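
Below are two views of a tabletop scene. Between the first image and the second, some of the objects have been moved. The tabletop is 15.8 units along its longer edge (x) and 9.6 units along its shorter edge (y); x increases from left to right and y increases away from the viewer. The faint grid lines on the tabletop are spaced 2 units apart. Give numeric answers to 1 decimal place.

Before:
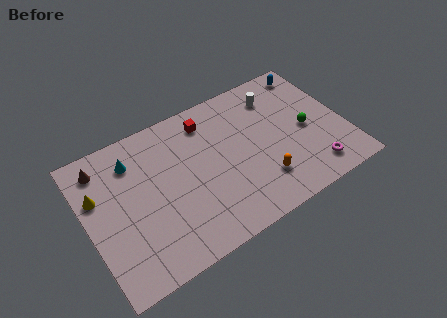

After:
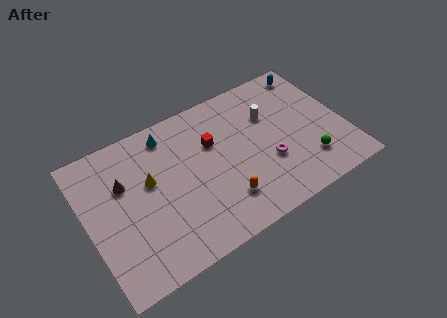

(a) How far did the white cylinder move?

1.3

The white cylinder was near (12.1, 7.6) before and (11.5, 6.5) after, so it travelled √(0.6² + 1.1²) ≈ 1.3 units.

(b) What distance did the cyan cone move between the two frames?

2.4

The cyan cone was near (3.1, 7.5) before and (5.4, 8.2) after, so it travelled √(2.3² + 0.7²) ≈ 2.4 units.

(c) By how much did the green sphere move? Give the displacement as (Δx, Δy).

(-0.3, -2.2)

The green sphere was at about (13.5, 4.5) and moved to about (13.2, 2.3).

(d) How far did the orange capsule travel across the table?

2.4

From (10.3, 2.4) to (7.9, 2.3), the orange capsule covered √(2.4² + 0.1²) ≈ 2.4 units.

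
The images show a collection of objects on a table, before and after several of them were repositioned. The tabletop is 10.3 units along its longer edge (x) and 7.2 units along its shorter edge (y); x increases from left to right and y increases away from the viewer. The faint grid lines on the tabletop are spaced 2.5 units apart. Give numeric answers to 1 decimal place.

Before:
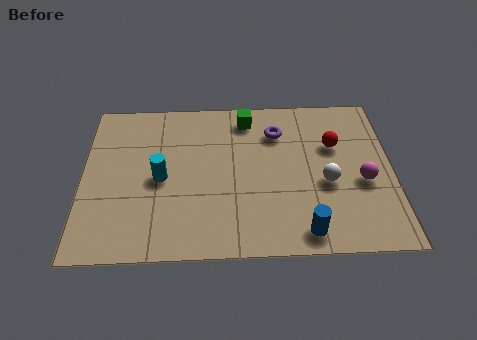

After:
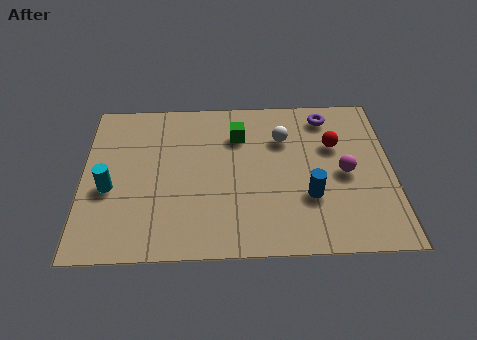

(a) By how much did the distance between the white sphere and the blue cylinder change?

+0.6

They were about 2.2 units apart before and 2.8 after — 0.6 units further apart.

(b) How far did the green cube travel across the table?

0.9

The green cube moved from about (5.5, 6.1) to (5.2, 5.3), a distance of √(0.3² + 0.8²) ≈ 0.9.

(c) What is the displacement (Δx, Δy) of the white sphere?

(-1.4, 2.1)

From the two frames, the white sphere sits at roughly (8.1, 3.0) before and (6.7, 5.1) after.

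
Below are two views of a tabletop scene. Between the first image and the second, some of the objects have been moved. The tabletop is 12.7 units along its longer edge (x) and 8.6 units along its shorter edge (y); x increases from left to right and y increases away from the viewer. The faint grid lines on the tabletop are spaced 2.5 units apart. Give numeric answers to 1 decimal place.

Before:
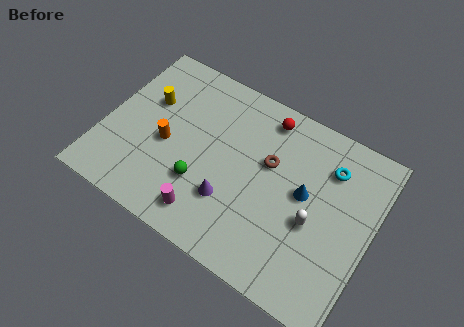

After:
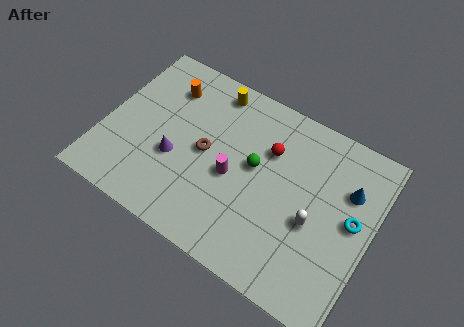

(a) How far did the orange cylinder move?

2.8

The orange cylinder was near (3.0, 3.8) before and (2.5, 6.6) after, so it travelled √(0.5² + 2.8²) ≈ 2.8 units.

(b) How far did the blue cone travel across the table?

2.2

From (9.5, 4.7) to (11.4, 5.9), the blue cone covered √(1.9² + 1.2²) ≈ 2.2 units.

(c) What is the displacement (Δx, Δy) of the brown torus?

(-2.9, -1.0)

From the two frames, the brown torus sits at roughly (7.7, 5.3) before and (4.8, 4.3) after.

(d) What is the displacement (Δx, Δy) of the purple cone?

(-2.8, 0.7)

From the two frames, the purple cone sits at roughly (6.3, 2.6) before and (3.5, 3.3) after.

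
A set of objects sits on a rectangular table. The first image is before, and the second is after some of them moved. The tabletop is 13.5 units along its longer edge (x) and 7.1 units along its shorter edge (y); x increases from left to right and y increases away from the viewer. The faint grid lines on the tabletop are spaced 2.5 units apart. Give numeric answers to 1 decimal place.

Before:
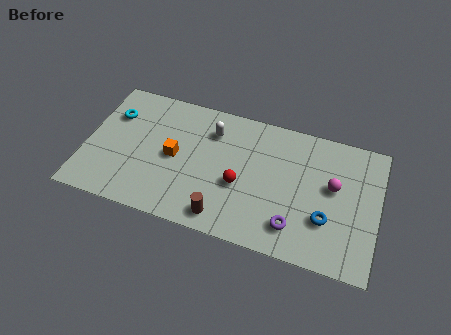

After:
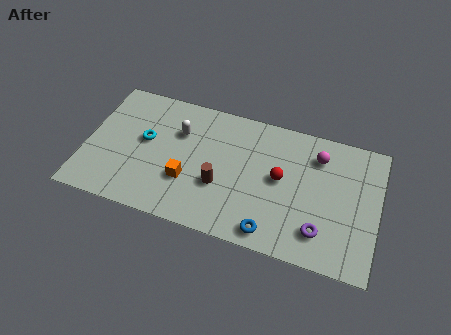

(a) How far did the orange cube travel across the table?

1.3

From (4.1, 3.5) to (4.8, 2.4), the orange cube covered √(0.7² + 1.1²) ≈ 1.3 units.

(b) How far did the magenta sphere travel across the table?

1.6

From (11.4, 4.1) to (10.6, 5.5), the magenta sphere covered √(0.8² + 1.4²) ≈ 1.6 units.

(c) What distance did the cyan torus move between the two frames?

1.9

From (1.1, 5.0) to (2.7, 4.0), the cyan torus covered √(1.6² + 1.0²) ≈ 1.9 units.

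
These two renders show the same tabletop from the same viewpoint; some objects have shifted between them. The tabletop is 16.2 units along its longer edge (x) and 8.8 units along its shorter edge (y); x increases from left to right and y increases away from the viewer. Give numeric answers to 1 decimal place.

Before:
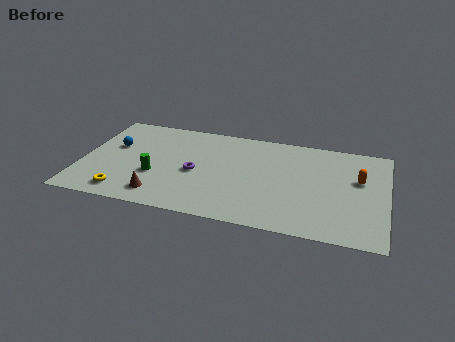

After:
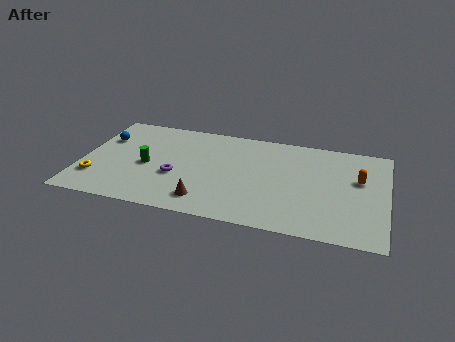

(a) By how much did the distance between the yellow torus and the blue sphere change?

-0.5

They were about 4.2 units apart before and 3.7 after — 0.5 units closer together.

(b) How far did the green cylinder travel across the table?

0.9

From (4.0, 3.2) to (3.5, 4.0), the green cylinder covered √(0.5² + 0.8²) ≈ 0.9 units.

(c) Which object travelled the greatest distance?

the brown cone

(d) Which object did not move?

the orange capsule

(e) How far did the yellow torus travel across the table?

1.9

The yellow torus was near (2.5, 1.3) before and (0.9, 2.3) after, so it travelled √(1.6² + 1.0²) ≈ 1.9 units.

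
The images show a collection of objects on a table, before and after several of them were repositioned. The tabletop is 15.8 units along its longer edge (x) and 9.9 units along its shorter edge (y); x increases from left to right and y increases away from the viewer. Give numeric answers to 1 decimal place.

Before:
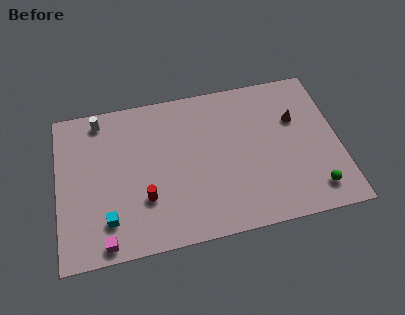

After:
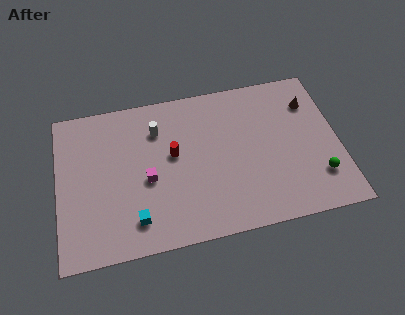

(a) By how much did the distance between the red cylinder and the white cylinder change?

-4.1

Before: roughly 6.1 units apart; after: 2.0. That's 4.1 units closer together.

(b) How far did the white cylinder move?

3.5

The white cylinder moved from about (2.5, 8.7) to (5.7, 7.4), a distance of √(3.2² + 1.3²) ≈ 3.5.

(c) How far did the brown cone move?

1.3

The brown cone was near (13.5, 6.5) before and (14.4, 7.4) after, so it travelled √(0.9² + 0.9²) ≈ 1.3 units.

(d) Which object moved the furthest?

the magenta cube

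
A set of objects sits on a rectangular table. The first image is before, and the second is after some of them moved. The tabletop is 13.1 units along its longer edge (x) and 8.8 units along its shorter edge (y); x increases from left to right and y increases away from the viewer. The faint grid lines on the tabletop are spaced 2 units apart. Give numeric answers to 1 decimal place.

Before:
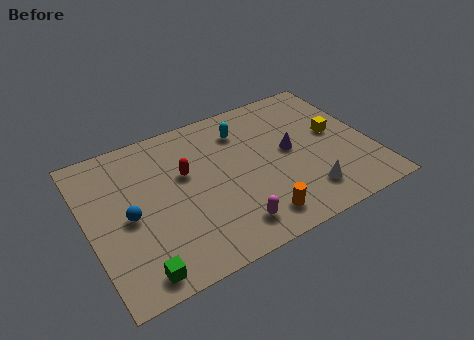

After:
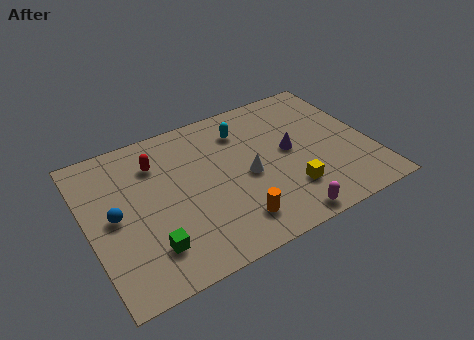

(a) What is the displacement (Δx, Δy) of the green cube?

(0.7, 1.0)

The green cube was at about (1.8, 1.0) and moved to about (2.5, 2.0).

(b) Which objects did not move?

the cyan capsule and the purple cone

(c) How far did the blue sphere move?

0.7

The blue sphere was near (1.8, 4.1) before and (1.2, 4.4) after, so it travelled √(0.6² + 0.3²) ≈ 0.7 units.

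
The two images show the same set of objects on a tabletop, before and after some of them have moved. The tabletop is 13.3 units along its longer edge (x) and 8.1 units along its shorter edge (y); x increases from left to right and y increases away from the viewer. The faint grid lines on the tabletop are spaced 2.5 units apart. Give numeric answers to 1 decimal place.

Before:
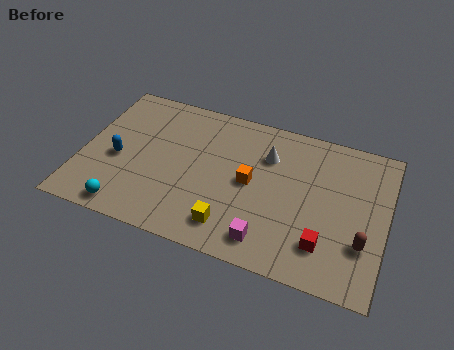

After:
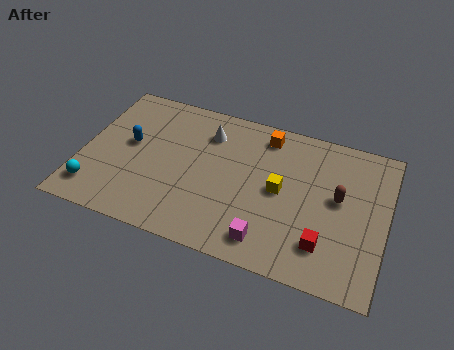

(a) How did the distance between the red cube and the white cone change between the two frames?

+2.2

Before: roughly 4.8 units apart; after: 7.0. That's 2.2 units further apart.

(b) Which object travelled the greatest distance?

the yellow cube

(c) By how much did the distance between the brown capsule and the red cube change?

+0.9

Before: roughly 1.7 units apart; after: 2.6. That's 0.9 units further apart.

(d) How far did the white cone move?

2.7

The white cone was near (8.0, 5.8) before and (5.3, 6.2) after, so it travelled √(2.7² + 0.4²) ≈ 2.7 units.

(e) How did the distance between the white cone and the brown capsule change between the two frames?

+0.6

The distance was about 5.5 in the first image and 6.1 in the second, so they moved 0.6 units further apart.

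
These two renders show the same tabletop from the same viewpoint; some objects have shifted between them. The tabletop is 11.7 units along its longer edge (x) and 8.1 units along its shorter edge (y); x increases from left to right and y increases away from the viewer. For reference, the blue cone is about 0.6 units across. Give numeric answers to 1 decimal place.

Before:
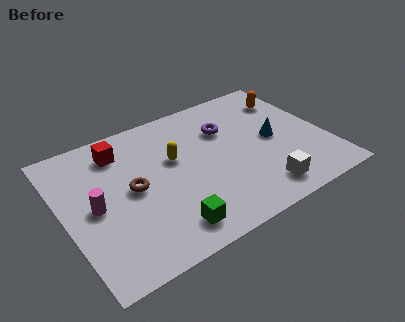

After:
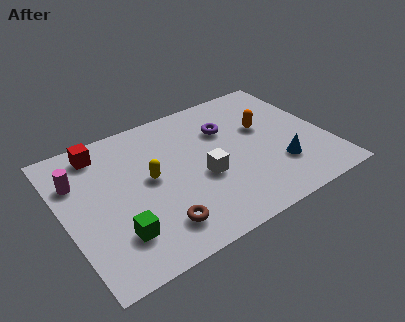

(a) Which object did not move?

the purple torus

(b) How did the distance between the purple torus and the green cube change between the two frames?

+1.1

They were about 5.5 units apart before and 6.6 after — 1.1 units further apart.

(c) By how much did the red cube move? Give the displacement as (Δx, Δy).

(-0.8, 0.4)

From the two frames, the red cube sits at roughly (2.8, 6.5) before and (2.0, 6.9) after.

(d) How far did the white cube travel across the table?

3.0

The white cube was near (8.3, 1.3) before and (6.0, 3.3) after, so it travelled √(2.3² + 2.0²) ≈ 3.0 units.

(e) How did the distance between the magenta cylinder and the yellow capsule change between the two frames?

-0.5

They were about 3.8 units apart before and 3.3 after — 0.5 units closer together.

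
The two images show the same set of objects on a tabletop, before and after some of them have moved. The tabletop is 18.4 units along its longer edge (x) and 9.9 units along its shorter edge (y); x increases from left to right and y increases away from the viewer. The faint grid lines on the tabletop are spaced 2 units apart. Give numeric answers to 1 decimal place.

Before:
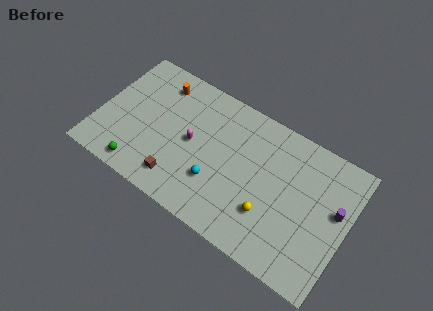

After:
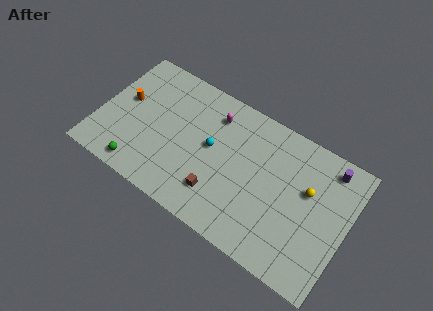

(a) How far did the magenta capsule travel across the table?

3.0

The magenta capsule moved from about (6.9, 5.0) to (8.1, 7.8), a distance of √(1.2² + 2.8²) ≈ 3.0.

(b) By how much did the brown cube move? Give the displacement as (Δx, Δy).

(2.9, 0.6)

The brown cube was at about (6.4, 1.8) and moved to about (9.3, 2.4).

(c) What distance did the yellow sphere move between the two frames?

3.9

The yellow sphere was near (13.0, 3.0) before and (15.4, 6.1) after, so it travelled √(2.4² + 3.1²) ≈ 3.9 units.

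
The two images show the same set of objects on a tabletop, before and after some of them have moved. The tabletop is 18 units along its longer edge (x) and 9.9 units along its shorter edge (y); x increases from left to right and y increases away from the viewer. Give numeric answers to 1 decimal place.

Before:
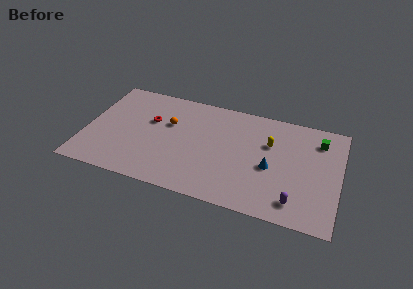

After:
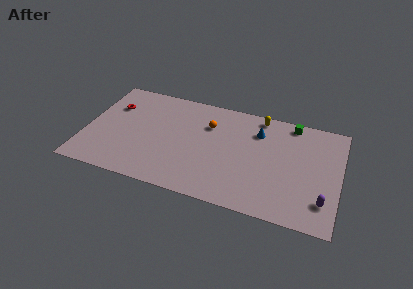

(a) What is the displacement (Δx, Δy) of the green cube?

(-2.0, 1.1)

From the two frames, the green cube sits at roughly (16.4, 7.8) before and (14.4, 8.9) after.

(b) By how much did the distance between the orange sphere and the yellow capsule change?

-3.2

Before: roughly 7.2 units apart; after: 4.0. That's 3.2 units closer together.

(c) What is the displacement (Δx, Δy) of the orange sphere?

(2.8, 0.7)

The orange sphere started near (5.8, 6.3) and ended near (8.6, 7.0).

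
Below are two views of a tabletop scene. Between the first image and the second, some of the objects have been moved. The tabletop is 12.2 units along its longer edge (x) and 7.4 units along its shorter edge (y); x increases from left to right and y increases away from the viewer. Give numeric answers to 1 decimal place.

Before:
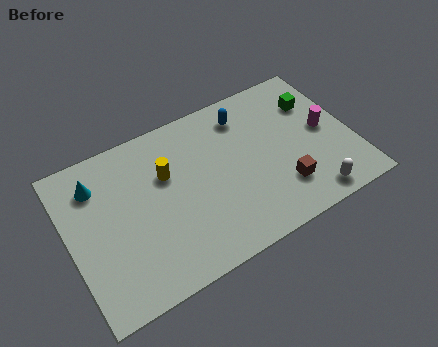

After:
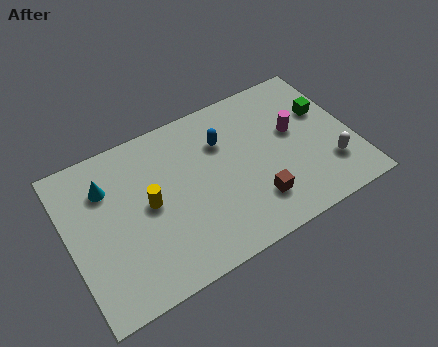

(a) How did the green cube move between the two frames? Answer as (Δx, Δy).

(0.3, -0.6)

From the two frames, the green cube sits at roughly (10.9, 5.3) before and (11.2, 4.7) after.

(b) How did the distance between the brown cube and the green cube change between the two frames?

+0.6

Before: roughly 3.9 units apart; after: 4.5. That's 0.6 units further apart.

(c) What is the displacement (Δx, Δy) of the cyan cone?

(0.4, -0.3)

From the two frames, the cyan cone sits at roughly (1.4, 5.7) before and (1.8, 5.4) after.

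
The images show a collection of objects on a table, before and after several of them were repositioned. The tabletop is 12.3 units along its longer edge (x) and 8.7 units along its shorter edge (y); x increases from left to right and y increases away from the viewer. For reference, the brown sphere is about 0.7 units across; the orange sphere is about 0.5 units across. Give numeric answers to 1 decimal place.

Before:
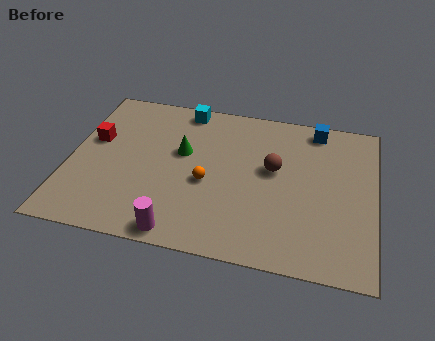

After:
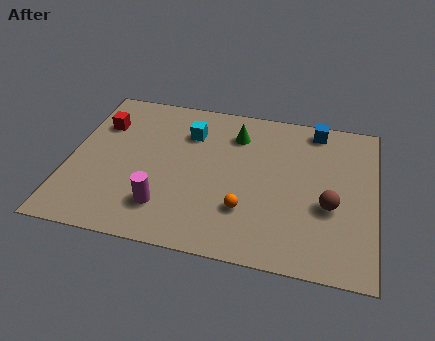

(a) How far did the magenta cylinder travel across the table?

1.4

The magenta cylinder moved from about (4.7, 0.8) to (4.0, 2.0), a distance of √(0.7² + 1.2²) ≈ 1.4.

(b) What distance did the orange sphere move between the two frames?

2.0

From (5.6, 3.7) to (7.2, 2.5), the orange sphere covered √(1.6² + 1.2²) ≈ 2.0 units.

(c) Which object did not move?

the blue cube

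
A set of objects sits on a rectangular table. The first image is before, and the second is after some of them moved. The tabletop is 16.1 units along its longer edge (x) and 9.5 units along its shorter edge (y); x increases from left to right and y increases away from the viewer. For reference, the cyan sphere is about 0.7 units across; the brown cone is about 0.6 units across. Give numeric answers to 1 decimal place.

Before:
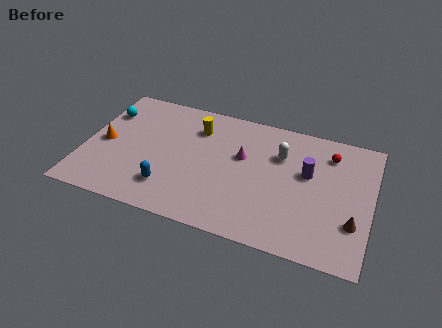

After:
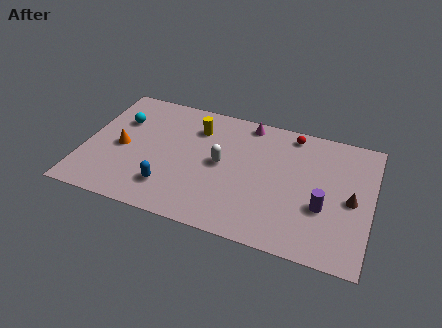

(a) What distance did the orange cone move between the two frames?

1.0

The orange cone moved from about (1.1, 4.5) to (2.1, 4.4), a distance of √(1.0² + 0.1²) ≈ 1.0.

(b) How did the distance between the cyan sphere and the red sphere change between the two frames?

-2.9

The distance was about 12.7 in the first image and 9.8 in the second, so they moved 2.9 units closer together.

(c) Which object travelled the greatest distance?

the white capsule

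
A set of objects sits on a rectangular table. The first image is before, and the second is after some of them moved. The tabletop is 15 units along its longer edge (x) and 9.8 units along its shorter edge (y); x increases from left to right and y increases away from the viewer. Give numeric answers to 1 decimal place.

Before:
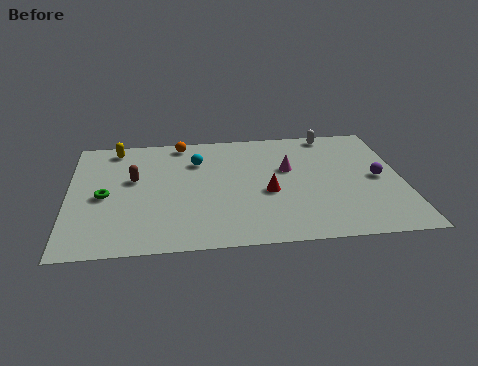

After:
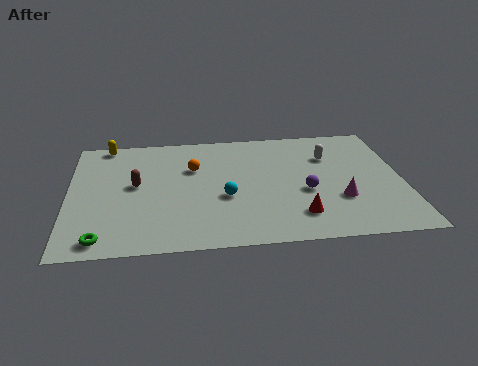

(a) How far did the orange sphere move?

2.4

The orange sphere was near (5.1, 8.8) before and (5.6, 6.5) after, so it travelled √(0.5² + 2.3²) ≈ 2.4 units.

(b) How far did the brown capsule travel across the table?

0.5

The brown capsule was near (2.9, 5.8) before and (3.0, 5.3) after, so it travelled √(0.1² + 0.5²) ≈ 0.5 units.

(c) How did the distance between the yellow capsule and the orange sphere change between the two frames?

+1.6

Before: roughly 3.0 units apart; after: 4.6. That's 1.6 units further apart.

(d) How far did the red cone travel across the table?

2.4

The red cone moved from about (8.9, 4.1) to (10.2, 2.1), a distance of √(1.3² + 2.0²) ≈ 2.4.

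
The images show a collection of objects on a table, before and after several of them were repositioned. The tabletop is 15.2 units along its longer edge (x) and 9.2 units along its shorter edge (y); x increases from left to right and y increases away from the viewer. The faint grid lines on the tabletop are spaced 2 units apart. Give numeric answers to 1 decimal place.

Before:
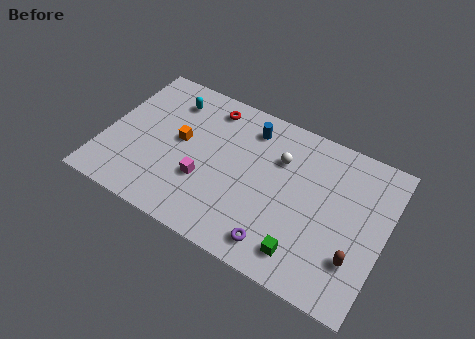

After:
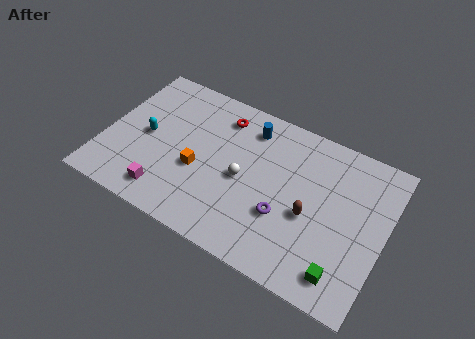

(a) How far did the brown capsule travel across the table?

2.9

The brown capsule moved from about (13.9, 2.6) to (11.3, 3.9), a distance of √(2.6² + 1.3²) ≈ 2.9.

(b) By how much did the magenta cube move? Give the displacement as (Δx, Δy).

(-1.8, -1.7)

The magenta cube was at about (5.6, 3.2) and moved to about (3.8, 1.5).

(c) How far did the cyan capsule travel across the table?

2.9

From (3.1, 7.3) to (2.2, 4.5), the cyan capsule covered √(0.9² + 2.8²) ≈ 2.9 units.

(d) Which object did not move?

the blue cylinder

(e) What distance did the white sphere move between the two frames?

2.7

The white sphere moved from about (9.3, 6.4) to (7.6, 4.3), a distance of √(1.7² + 2.1²) ≈ 2.7.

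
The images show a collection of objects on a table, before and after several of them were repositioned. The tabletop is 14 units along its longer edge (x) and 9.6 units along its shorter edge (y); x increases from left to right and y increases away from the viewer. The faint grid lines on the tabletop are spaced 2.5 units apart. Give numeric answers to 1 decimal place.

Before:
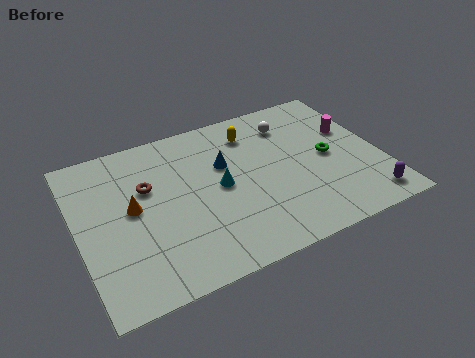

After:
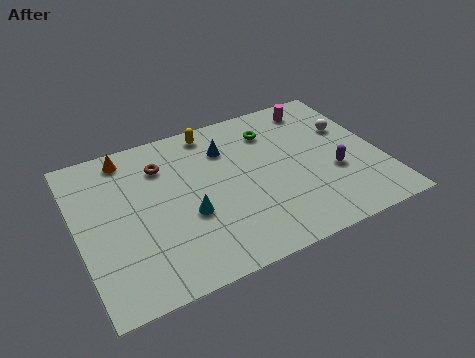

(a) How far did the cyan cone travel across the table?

1.9

The cyan cone was near (6.5, 4.8) before and (4.9, 3.7) after, so it travelled √(1.6² + 1.1²) ≈ 1.9 units.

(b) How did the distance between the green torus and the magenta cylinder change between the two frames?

+0.6

Before: roughly 1.8 units apart; after: 2.4. That's 0.6 units further apart.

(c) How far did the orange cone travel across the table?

3.3

The orange cone was near (2.5, 5.1) before and (2.6, 8.4) after, so it travelled √(0.1² + 3.3²) ≈ 3.3 units.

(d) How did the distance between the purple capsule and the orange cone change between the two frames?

-0.8

They were about 11.1 units apart before and 10.3 after — 0.8 units closer together.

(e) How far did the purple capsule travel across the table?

2.6

The purple capsule moved from about (12.9, 1.3) to (11.7, 3.6), a distance of √(1.2² + 2.3²) ≈ 2.6.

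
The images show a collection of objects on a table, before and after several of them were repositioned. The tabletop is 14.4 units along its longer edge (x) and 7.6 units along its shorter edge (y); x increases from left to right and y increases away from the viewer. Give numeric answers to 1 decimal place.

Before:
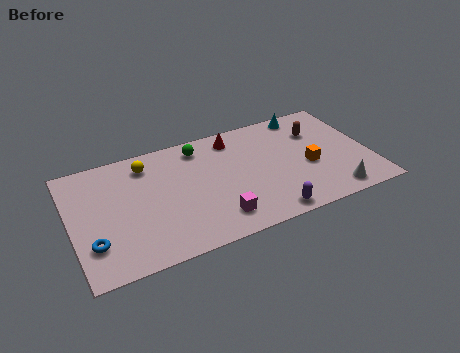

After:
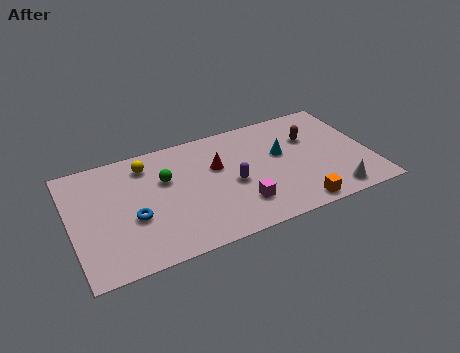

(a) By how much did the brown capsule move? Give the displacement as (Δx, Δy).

(-0.4, -0.3)

From the two frames, the brown capsule sits at roughly (12.1, 5.4) before and (11.7, 5.1) after.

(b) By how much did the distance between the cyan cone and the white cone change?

-1.7

The distance was about 5.8 in the first image and 4.1 in the second, so they moved 1.7 units closer together.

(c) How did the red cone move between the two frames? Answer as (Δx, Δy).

(-1.0, -1.6)

The red cone started near (8.1, 6.4) and ended near (7.1, 4.8).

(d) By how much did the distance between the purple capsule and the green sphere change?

-2.8

Before: roughly 6.2 units apart; after: 3.4. That's 2.8 units closer together.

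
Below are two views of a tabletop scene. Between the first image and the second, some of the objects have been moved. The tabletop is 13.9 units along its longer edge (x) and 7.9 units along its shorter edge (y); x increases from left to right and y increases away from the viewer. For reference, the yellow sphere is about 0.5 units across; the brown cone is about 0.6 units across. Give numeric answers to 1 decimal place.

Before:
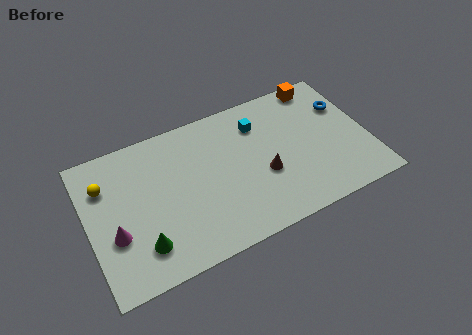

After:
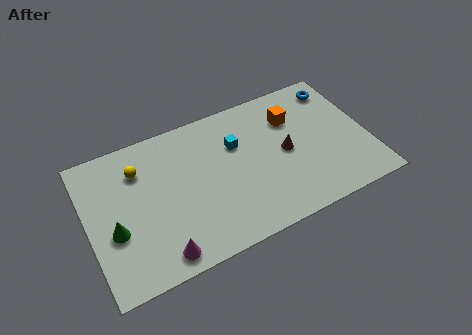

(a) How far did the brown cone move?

1.4

From (8.6, 3.1) to (9.8, 3.9), the brown cone covered √(1.2² + 0.8²) ≈ 1.4 units.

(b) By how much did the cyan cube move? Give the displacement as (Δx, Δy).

(-1.2, -0.7)

From the two frames, the cyan cube sits at roughly (8.7, 6.0) before and (7.5, 5.3) after.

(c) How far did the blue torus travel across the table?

1.2

The blue torus moved from about (13.0, 5.4) to (12.8, 6.6), a distance of √(0.2² + 1.2²) ≈ 1.2.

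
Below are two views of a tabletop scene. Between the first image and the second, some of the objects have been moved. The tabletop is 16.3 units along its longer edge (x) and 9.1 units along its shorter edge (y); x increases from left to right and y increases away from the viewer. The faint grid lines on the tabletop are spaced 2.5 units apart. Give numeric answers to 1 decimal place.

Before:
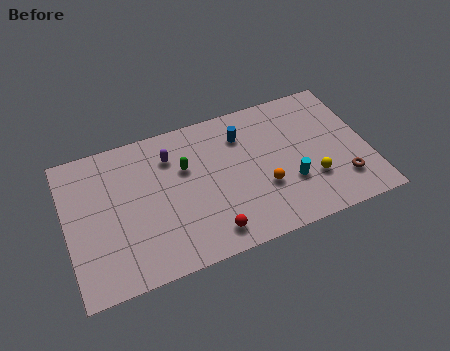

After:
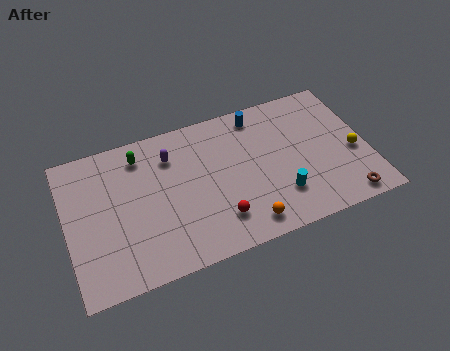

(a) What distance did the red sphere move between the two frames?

0.9

The red sphere was near (7.4, 1.4) before and (7.9, 2.1) after, so it travelled √(0.5² + 0.7²) ≈ 0.9 units.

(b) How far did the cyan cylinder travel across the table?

0.8

From (11.9, 3.0) to (11.3, 2.4), the cyan cylinder covered √(0.6² + 0.6²) ≈ 0.8 units.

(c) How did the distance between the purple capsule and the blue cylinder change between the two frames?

+1.1

They were about 3.9 units apart before and 5.0 after — 1.1 units further apart.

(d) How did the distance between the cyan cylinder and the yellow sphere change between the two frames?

+3.2

They were about 1.2 units apart before and 4.4 after — 3.2 units further apart.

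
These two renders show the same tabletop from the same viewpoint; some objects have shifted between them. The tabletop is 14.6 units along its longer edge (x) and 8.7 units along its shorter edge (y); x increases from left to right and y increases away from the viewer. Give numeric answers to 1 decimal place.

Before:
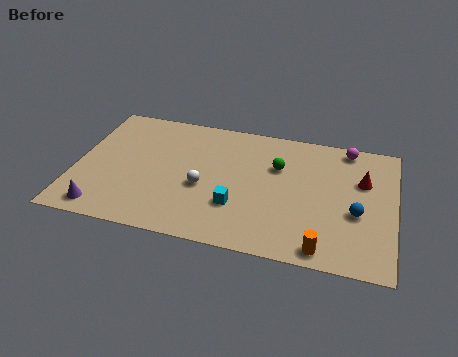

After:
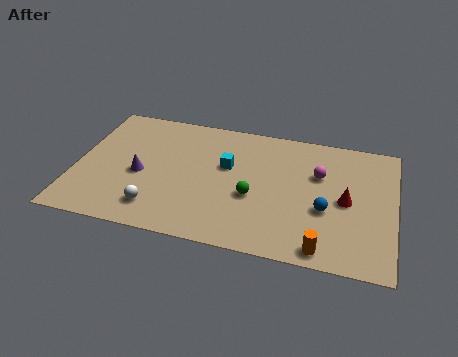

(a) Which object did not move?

the orange cylinder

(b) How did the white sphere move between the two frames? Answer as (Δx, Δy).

(-2.0, -1.9)

The white sphere was at about (5.9, 3.6) and moved to about (3.9, 1.7).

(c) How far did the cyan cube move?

2.7

The cyan cube moved from about (7.5, 2.7) to (6.9, 5.3), a distance of √(0.6² + 2.6²) ≈ 2.7.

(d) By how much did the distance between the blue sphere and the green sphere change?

-1.1

The distance was about 4.4 in the first image and 3.3 in the second, so they moved 1.1 units closer together.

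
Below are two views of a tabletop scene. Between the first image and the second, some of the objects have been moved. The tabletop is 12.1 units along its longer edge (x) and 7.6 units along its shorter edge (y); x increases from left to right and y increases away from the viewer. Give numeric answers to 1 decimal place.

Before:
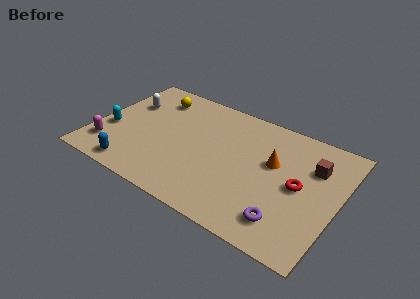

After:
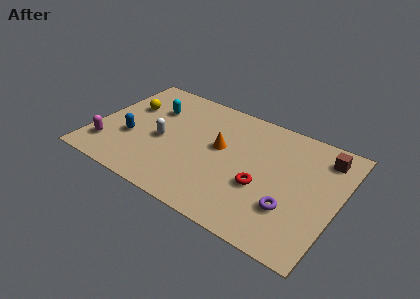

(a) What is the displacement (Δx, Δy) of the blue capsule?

(-0.5, 1.9)

The blue capsule started near (2.4, 0.9) and ended near (1.9, 2.8).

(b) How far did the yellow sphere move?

1.6

From (2.5, 6.1) to (1.4, 4.9), the yellow sphere covered √(1.1² + 1.2²) ≈ 1.6 units.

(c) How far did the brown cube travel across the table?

1.0

The brown cube moved from about (10.7, 5.3) to (11.1, 6.2), a distance of √(0.4² + 0.9²) ≈ 1.0.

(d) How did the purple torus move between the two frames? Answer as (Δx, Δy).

(0.1, 0.8)

The purple torus was at about (9.9, 1.5) and moved to about (10.0, 2.3).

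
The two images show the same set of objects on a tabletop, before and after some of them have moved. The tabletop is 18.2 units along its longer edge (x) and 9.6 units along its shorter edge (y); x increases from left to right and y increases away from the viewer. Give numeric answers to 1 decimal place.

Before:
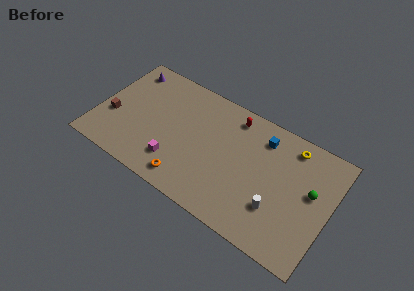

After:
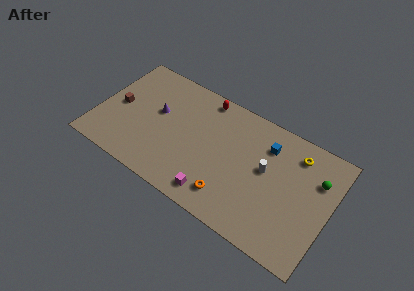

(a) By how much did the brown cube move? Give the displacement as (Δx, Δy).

(0.3, 1.1)

From the two frames, the brown cube sits at roughly (1.2, 3.6) before and (1.5, 4.7) after.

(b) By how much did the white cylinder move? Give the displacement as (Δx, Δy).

(-1.2, 2.5)

From the two frames, the white cylinder sits at roughly (14.4, 2.9) before and (13.2, 5.4) after.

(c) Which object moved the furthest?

the purple cone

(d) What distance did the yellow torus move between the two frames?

0.6

The yellow torus moved from about (14.8, 8.2) to (15.2, 7.8), a distance of √(0.4² + 0.4²) ≈ 0.6.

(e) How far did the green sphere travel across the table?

1.2

The green sphere moved from about (16.7, 5.5) to (17.0, 6.7), a distance of √(0.3² + 1.2²) ≈ 1.2.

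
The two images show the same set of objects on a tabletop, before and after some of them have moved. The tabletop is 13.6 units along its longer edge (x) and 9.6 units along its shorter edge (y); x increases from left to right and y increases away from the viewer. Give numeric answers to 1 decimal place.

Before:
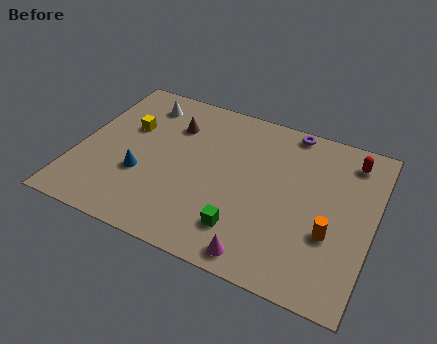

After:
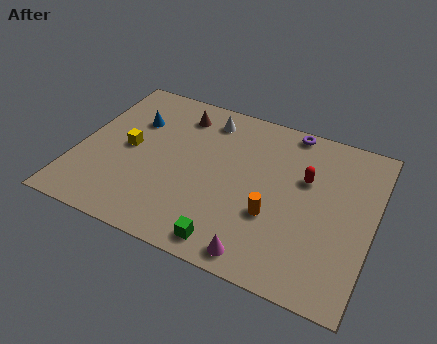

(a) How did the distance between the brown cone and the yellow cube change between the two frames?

+1.4

Before: roughly 2.2 units apart; after: 3.6. That's 1.4 units further apart.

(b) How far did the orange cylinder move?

2.6

From (11.8, 3.4) to (9.2, 3.4), the orange cylinder covered √(2.6² + 0.0²) ≈ 2.6 units.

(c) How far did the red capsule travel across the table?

2.7

From (12.3, 8.0) to (10.4, 6.1), the red capsule covered √(1.9² + 1.9²) ≈ 2.7 units.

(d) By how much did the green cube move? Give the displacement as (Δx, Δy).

(-0.5, -1.0)

From the two frames, the green cube sits at roughly (8.0, 2.1) before and (7.5, 1.1) after.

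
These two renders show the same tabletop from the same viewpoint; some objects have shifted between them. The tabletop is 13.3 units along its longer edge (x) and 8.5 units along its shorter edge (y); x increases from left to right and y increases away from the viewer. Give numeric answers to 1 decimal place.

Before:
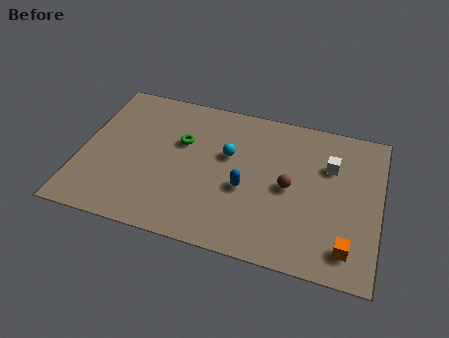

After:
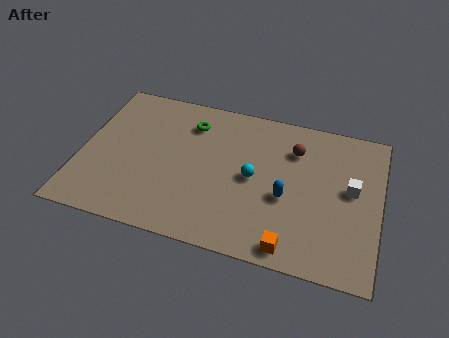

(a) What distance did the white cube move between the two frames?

1.5

The white cube moved from about (11.0, 5.8) to (12.0, 4.7), a distance of √(1.0² + 1.1²) ≈ 1.5.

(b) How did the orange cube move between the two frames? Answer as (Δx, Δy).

(-2.4, -0.6)

From the two frames, the orange cube sits at roughly (12.0, 1.5) before and (9.6, 0.9) after.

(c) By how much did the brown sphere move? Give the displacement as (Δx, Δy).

(0.1, 2.2)

The brown sphere started near (9.3, 4.1) and ended near (9.4, 6.3).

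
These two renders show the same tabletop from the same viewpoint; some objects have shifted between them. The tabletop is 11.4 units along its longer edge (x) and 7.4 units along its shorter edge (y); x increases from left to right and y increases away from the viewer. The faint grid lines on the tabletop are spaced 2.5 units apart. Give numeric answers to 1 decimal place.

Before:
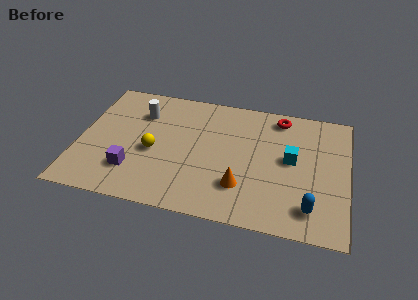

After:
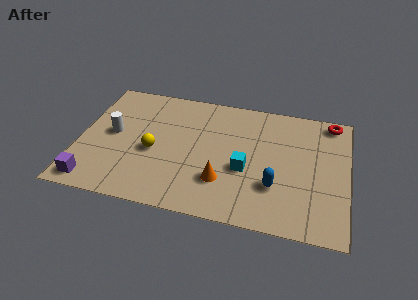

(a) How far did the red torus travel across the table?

2.2

The red torus moved from about (8.4, 6.4) to (10.6, 6.6), a distance of √(2.2² + 0.2²) ≈ 2.2.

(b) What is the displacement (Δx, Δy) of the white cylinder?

(-1.1, -1.5)

From the two frames, the white cylinder sits at roughly (2.5, 5.4) before and (1.4, 3.9) after.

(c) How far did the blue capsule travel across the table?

1.7

The blue capsule moved from about (9.9, 1.4) to (8.4, 2.3), a distance of √(1.5² + 0.9²) ≈ 1.7.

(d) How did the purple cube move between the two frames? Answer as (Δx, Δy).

(-1.6, -1.0)

The purple cube started near (2.4, 1.9) and ended near (0.8, 0.9).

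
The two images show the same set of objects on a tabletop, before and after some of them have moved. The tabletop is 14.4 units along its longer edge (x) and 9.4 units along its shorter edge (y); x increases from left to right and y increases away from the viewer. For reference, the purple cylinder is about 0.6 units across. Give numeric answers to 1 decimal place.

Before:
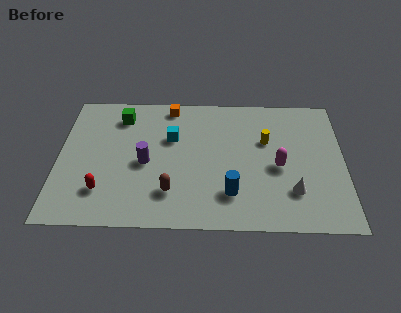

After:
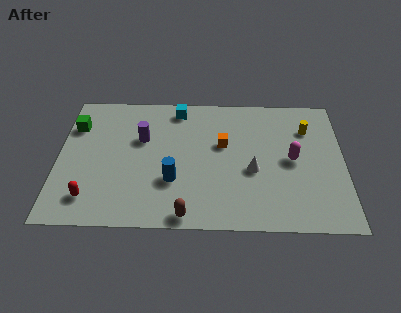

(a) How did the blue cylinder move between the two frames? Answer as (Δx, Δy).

(-2.9, 0.8)

The blue cylinder was at about (8.7, 2.3) and moved to about (5.8, 3.1).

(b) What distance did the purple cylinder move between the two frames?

1.7

From (4.4, 4.3) to (4.2, 6.0), the purple cylinder covered √(0.2² + 1.7²) ≈ 1.7 units.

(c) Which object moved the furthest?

the orange cube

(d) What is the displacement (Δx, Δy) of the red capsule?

(-0.6, -0.5)

The red capsule was at about (2.3, 2.3) and moved to about (1.7, 1.8).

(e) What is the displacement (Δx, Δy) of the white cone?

(-2.0, 1.4)

From the two frames, the white cone sits at roughly (11.8, 2.5) before and (9.8, 3.9) after.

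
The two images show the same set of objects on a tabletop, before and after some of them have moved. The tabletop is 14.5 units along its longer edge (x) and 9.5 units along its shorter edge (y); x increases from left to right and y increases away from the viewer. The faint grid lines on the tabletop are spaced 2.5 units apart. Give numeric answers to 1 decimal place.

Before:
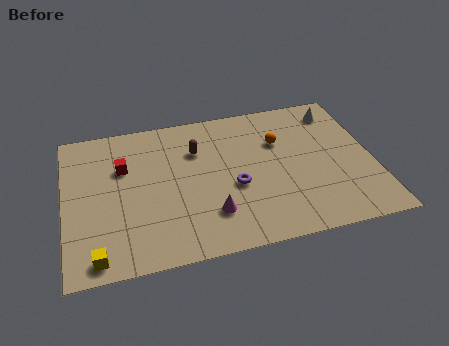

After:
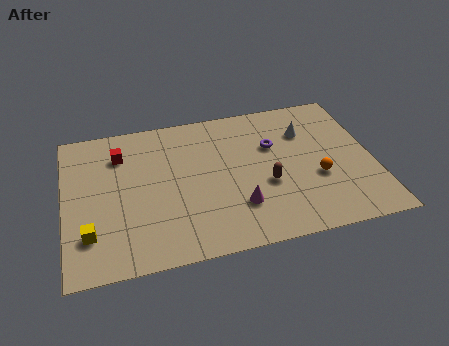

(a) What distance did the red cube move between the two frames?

0.9

The red cube moved from about (2.8, 6.3) to (2.7, 7.2), a distance of √(0.1² + 0.9²) ≈ 0.9.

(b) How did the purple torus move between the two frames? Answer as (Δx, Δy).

(2.0, 2.3)

The purple torus was at about (7.9, 3.9) and moved to about (9.9, 6.2).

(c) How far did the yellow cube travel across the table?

1.4

From (1.4, 1.0) to (1.1, 2.4), the yellow cube covered √(0.3² + 1.4²) ≈ 1.4 units.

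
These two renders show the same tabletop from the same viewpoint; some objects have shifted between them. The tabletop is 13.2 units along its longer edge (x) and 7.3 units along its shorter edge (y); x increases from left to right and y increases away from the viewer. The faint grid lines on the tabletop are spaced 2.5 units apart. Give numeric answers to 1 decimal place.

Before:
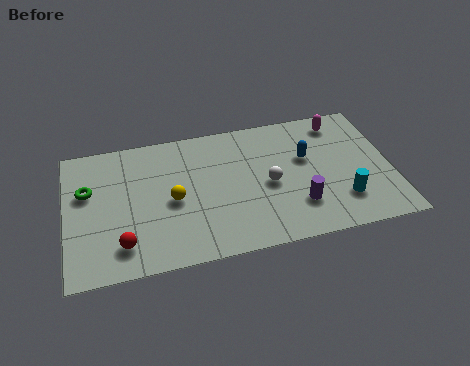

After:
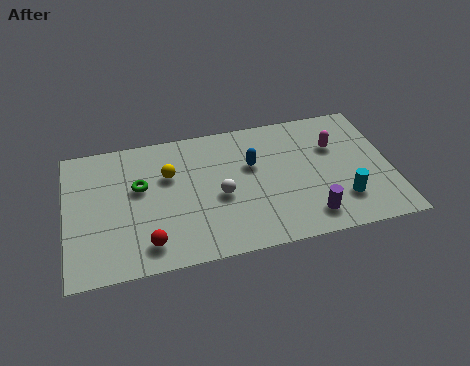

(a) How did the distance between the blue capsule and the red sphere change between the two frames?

-2.7

Before: roughly 8.2 units apart; after: 5.5. That's 2.7 units closer together.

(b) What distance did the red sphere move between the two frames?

1.0

The red sphere moved from about (2.2, 1.5) to (3.2, 1.3), a distance of √(1.0² + 0.2²) ≈ 1.0.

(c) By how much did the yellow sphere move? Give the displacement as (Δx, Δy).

(-0.1, 1.4)

From the two frames, the yellow sphere sits at roughly (4.3, 3.4) before and (4.2, 4.8) after.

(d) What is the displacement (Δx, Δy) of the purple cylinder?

(0.4, -0.7)

From the two frames, the purple cylinder sits at roughly (9.3, 2.0) before and (9.7, 1.3) after.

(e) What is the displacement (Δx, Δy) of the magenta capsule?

(-0.3, -1.3)

The magenta capsule was at about (11.3, 6.2) and moved to about (11.0, 4.9).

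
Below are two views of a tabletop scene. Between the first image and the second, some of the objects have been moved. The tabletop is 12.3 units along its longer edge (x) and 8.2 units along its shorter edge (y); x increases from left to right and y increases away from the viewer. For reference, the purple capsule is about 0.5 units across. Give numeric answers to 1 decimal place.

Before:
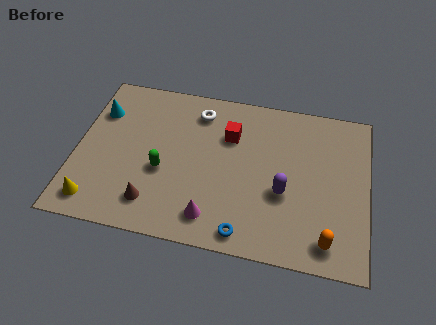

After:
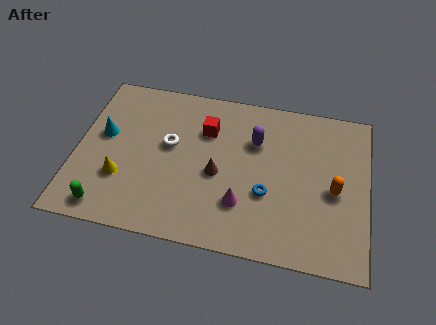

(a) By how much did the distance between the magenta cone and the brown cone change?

-0.8

Before: roughly 2.5 units apart; after: 1.7. That's 0.8 units closer together.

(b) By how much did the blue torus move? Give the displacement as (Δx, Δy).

(0.8, 2.1)

The blue torus was at about (7.3, 0.9) and moved to about (8.1, 3.0).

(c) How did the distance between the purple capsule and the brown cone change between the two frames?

-3.1

The distance was about 5.6 in the first image and 2.5 in the second, so they moved 3.1 units closer together.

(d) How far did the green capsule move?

3.2

The green capsule moved from about (3.7, 3.3) to (1.5, 1.0), a distance of √(2.2² + 2.3²) ≈ 3.2.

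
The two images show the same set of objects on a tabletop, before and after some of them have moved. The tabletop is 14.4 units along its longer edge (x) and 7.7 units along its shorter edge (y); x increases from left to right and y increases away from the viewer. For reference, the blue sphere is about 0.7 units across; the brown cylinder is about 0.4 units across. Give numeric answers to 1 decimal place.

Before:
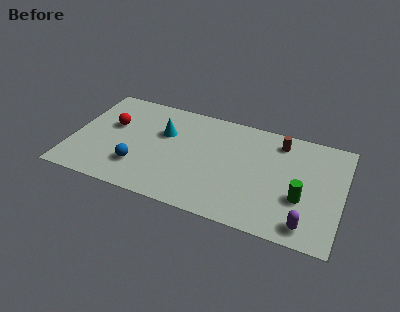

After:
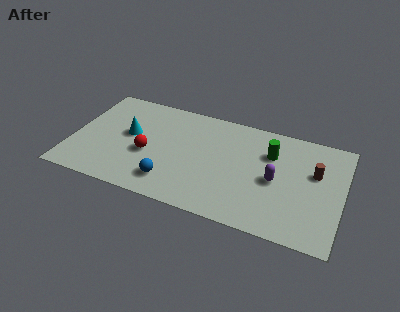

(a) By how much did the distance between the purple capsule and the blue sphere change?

-3.3

They were about 9.1 units apart before and 5.8 after — 3.3 units closer together.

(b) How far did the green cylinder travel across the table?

3.2

The green cylinder moved from about (12.3, 2.8) to (10.5, 5.4), a distance of √(1.8² + 2.6²) ≈ 3.2.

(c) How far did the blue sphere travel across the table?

1.9

From (3.7, 2.1) to (5.5, 1.6), the blue sphere covered √(1.8² + 0.5²) ≈ 1.9 units.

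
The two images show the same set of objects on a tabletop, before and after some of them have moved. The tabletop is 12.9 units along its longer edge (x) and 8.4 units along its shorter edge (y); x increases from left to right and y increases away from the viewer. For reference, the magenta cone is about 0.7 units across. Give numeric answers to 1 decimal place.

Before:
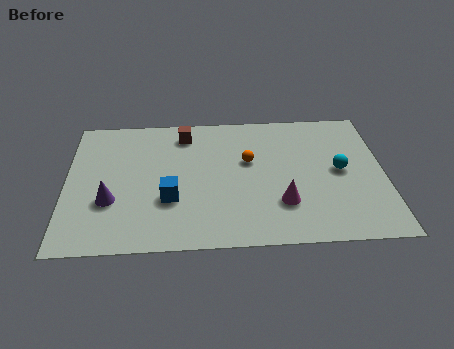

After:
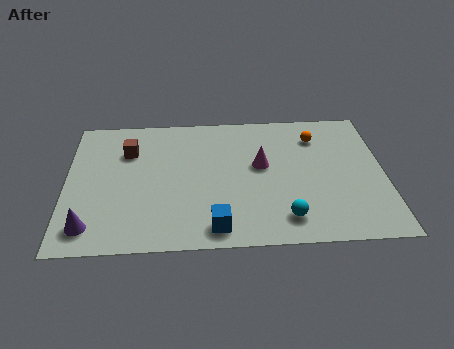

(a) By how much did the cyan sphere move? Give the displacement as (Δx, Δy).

(-2.3, -2.8)

The cyan sphere started near (11.1, 4.3) and ended near (8.8, 1.5).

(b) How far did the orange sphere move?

3.1

The orange sphere was near (7.4, 5.1) before and (10.2, 6.5) after, so it travelled √(2.8² + 1.4²) ≈ 3.1 units.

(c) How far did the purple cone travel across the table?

1.7

The purple cone moved from about (1.8, 2.9) to (1.0, 1.4), a distance of √(0.8² + 1.5²) ≈ 1.7.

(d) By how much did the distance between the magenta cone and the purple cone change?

+0.8

The distance was about 6.9 in the first image and 7.7 in the second, so they moved 0.8 units further apart.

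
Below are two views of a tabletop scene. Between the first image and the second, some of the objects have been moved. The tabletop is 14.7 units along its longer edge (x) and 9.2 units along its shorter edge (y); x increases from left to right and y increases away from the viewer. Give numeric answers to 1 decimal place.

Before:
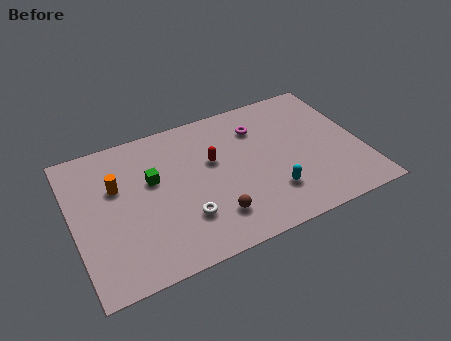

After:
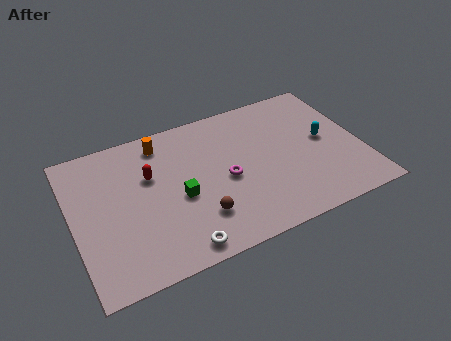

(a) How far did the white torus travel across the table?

1.7

From (5.4, 2.6) to (4.9, 1.0), the white torus covered √(0.5² + 1.6²) ≈ 1.7 units.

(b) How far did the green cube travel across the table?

2.0

The green cube was near (4.1, 5.6) before and (5.3, 4.0) after, so it travelled √(1.2² + 1.6²) ≈ 2.0 units.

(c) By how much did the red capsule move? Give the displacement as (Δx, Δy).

(-3.2, 0.3)

The red capsule started near (7.2, 5.6) and ended near (4.0, 5.9).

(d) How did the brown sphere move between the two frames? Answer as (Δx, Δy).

(-0.7, 0.3)

The brown sphere started near (6.8, 2.1) and ended near (6.1, 2.4).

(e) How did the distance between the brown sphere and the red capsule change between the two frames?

+0.6

They were about 3.5 units apart before and 4.1 after — 0.6 units further apart.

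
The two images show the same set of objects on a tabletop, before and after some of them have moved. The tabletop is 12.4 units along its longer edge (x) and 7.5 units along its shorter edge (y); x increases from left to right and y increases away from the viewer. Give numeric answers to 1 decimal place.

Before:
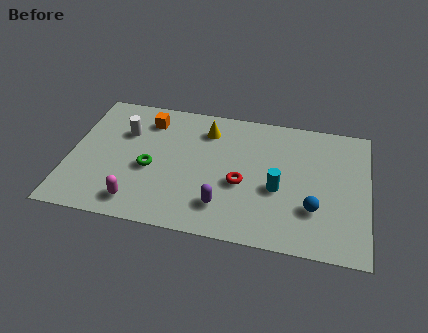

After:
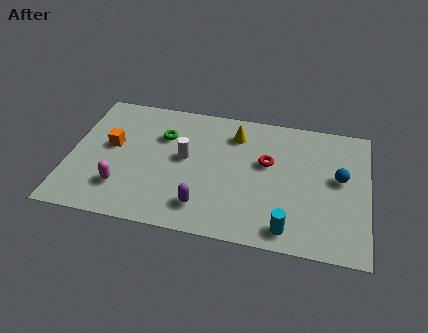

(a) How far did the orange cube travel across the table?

2.3

The orange cube was near (3.1, 6.0) before and (1.7, 4.2) after, so it travelled √(1.4² + 1.8²) ≈ 2.3 units.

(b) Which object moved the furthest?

the white cylinder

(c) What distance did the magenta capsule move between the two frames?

1.0

From (3.0, 1.2) to (2.3, 1.9), the magenta capsule covered √(0.7² + 0.7²) ≈ 1.0 units.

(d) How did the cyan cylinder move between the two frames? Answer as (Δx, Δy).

(0.5, -2.1)

The cyan cylinder started near (8.7, 3.1) and ended near (9.2, 1.0).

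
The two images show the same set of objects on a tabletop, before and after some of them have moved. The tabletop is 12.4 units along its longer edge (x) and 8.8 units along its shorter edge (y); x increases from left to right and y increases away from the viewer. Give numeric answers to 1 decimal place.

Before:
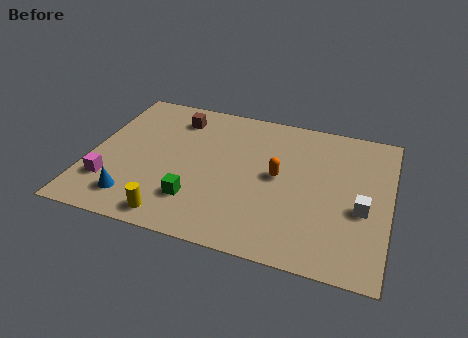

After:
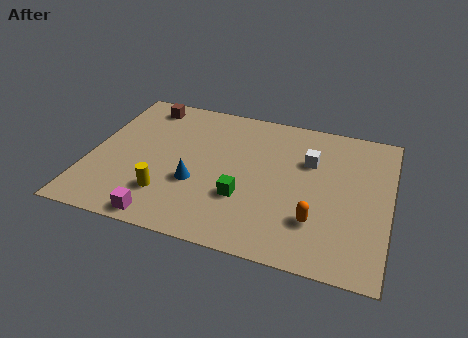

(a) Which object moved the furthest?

the white cube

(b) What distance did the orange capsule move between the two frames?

2.8

The orange capsule moved from about (7.8, 4.6) to (9.5, 2.4), a distance of √(1.7² + 2.2²) ≈ 2.8.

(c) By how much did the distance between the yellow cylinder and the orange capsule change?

+0.7

They were about 5.4 units apart before and 6.1 after — 0.7 units further apart.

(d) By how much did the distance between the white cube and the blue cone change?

-4.2

The distance was about 9.4 in the first image and 5.2 in the second, so they moved 4.2 units closer together.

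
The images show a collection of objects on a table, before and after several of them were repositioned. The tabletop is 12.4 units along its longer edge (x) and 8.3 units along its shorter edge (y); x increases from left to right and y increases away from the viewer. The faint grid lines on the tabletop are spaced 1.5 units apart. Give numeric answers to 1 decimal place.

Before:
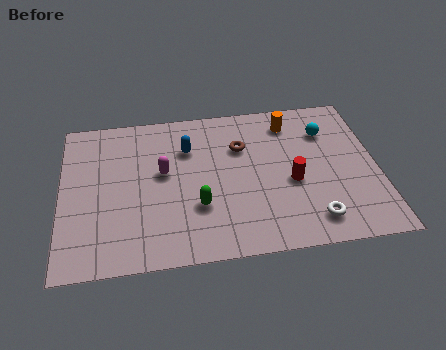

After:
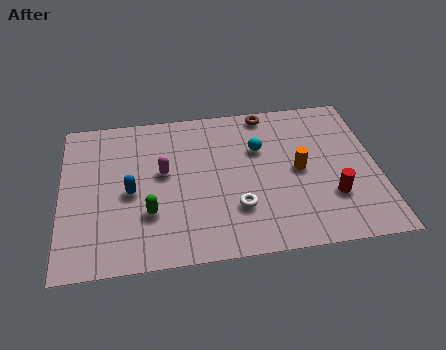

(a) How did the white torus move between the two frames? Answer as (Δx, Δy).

(-2.9, 1.0)

The white torus was at about (9.7, 1.4) and moved to about (6.8, 2.4).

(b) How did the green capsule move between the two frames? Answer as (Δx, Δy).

(-1.9, -0.1)

The green capsule started near (5.3, 2.7) and ended near (3.4, 2.6).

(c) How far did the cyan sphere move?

2.8

From (10.5, 6.1) to (7.8, 5.5), the cyan sphere covered √(2.7² + 0.6²) ≈ 2.8 units.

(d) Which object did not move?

the magenta capsule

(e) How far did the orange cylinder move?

2.7

The orange cylinder was near (9.1, 6.8) before and (9.3, 4.1) after, so it travelled √(0.2² + 2.7²) ≈ 2.7 units.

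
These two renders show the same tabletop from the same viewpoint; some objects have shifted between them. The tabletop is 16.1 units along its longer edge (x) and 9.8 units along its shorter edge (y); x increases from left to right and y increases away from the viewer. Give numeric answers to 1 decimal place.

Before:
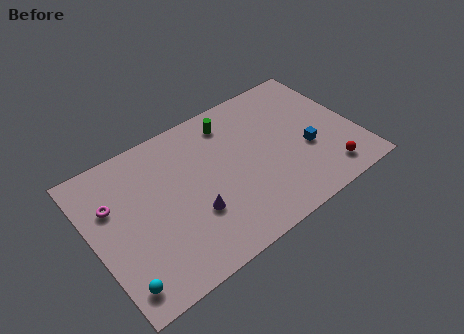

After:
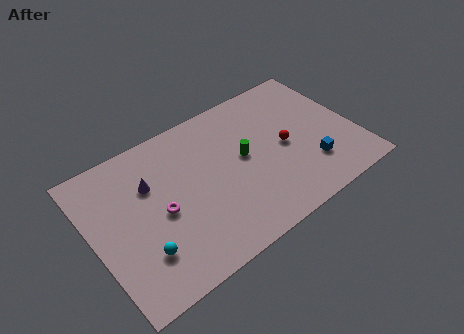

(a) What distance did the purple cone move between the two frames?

3.9

From (5.8, 3.3) to (3.7, 6.6), the purple cone covered √(2.1² + 3.3²) ≈ 3.9 units.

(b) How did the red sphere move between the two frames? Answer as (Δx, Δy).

(-2.0, 3.1)

The red sphere started near (13.8, 1.6) and ended near (11.8, 4.7).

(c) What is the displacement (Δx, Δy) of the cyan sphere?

(1.5, 1.1)

From the two frames, the cyan sphere sits at roughly (1.0, 1.5) before and (2.5, 2.6) after.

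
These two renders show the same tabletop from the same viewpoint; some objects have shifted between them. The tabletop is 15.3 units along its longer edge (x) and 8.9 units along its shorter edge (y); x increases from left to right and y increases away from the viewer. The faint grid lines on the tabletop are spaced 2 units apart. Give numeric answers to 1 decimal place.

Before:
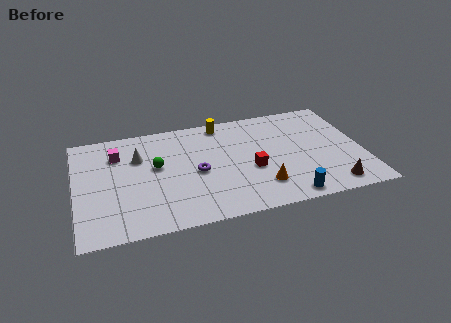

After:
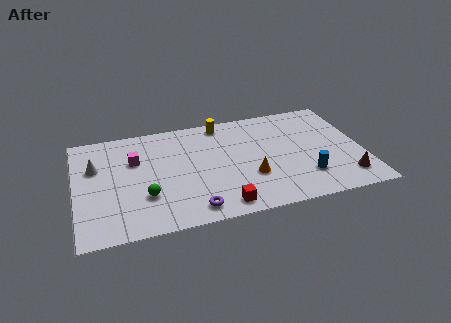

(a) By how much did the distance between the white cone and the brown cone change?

+2.6

They were about 11.1 units apart before and 13.7 after — 2.6 units further apart.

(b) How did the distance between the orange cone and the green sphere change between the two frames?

-0.6

The distance was about 6.2 in the first image and 5.6 in the second, so they moved 0.6 units closer together.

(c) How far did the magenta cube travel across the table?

1.1

From (2.3, 6.6) to (3.2, 5.9), the magenta cube covered √(0.9² + 0.7²) ≈ 1.1 units.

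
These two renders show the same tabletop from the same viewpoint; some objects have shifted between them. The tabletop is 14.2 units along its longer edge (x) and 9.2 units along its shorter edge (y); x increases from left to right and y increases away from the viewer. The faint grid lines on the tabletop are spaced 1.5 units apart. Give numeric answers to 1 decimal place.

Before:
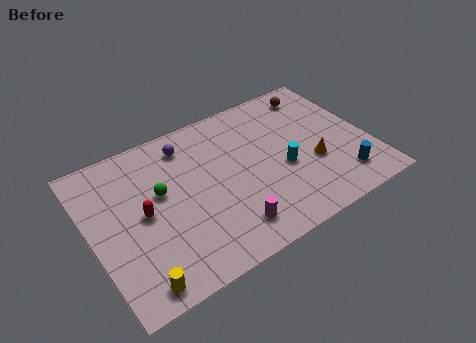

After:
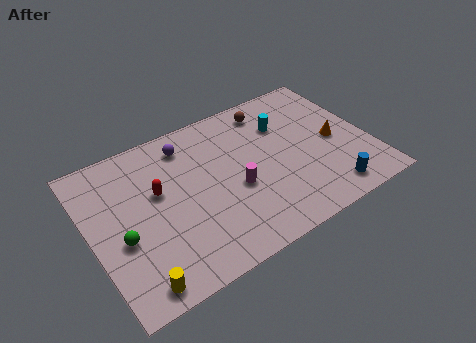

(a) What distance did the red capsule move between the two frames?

1.3

From (2.6, 4.6) to (3.5, 5.5), the red capsule covered √(0.9² + 0.9²) ≈ 1.3 units.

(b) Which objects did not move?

the purple sphere and the yellow cylinder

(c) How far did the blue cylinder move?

0.9

The blue cylinder moved from about (12.4, 1.8) to (11.6, 1.3), a distance of √(0.8² + 0.5²) ≈ 0.9.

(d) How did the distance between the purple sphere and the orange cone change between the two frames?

+0.7

Before: roughly 7.2 units apart; after: 7.9. That's 0.7 units further apart.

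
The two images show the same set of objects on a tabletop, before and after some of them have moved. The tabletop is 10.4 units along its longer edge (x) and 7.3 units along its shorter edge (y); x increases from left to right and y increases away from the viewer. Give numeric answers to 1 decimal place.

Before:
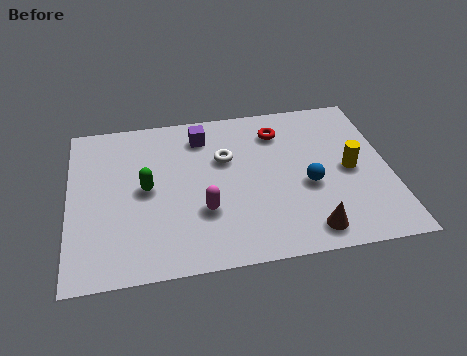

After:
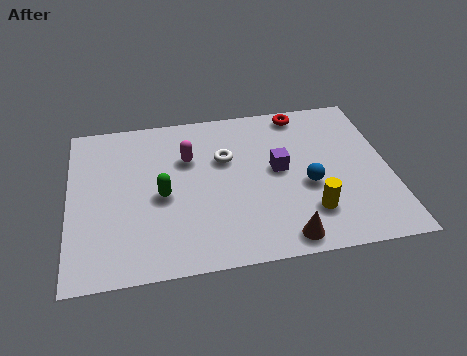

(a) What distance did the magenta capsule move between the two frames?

2.5

The magenta capsule was near (4.3, 2.4) before and (3.9, 4.9) after, so it travelled √(0.4² + 2.5²) ≈ 2.5 units.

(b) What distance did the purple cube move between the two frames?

3.1

The purple cube was near (4.4, 5.9) before and (6.8, 3.9) after, so it travelled √(2.4² + 2.0²) ≈ 3.1 units.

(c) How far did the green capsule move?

0.6

The green capsule moved from about (2.5, 3.7) to (3.0, 3.3), a distance of √(0.5² + 0.4²) ≈ 0.6.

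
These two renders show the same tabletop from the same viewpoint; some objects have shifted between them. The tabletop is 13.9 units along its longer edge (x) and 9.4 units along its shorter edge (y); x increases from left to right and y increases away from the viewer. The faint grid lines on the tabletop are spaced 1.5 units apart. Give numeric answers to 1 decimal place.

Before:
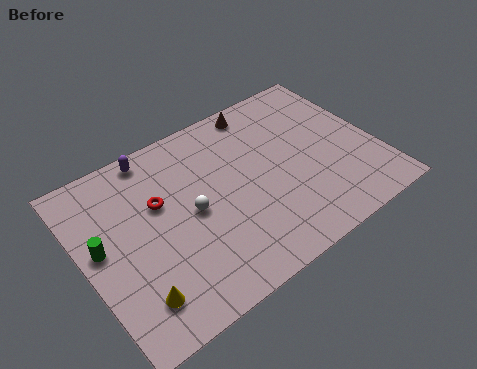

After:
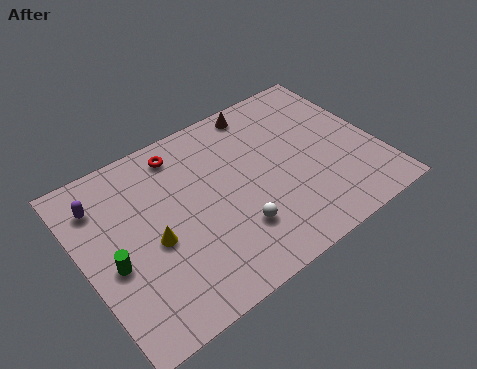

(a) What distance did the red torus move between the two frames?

2.5

The red torus moved from about (3.7, 5.9) to (5.1, 8.0), a distance of √(1.4² + 2.1²) ≈ 2.5.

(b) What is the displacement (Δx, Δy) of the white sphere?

(1.7, -2.0)

From the two frames, the white sphere sits at roughly (5.0, 4.6) before and (6.7, 2.6) after.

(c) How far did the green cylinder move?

1.2

From (0.8, 5.1) to (1.2, 4.0), the green cylinder covered √(0.4² + 1.1²) ≈ 1.2 units.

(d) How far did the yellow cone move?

2.6

The yellow cone was near (1.8, 1.9) before and (3.1, 4.1) after, so it travelled √(1.3² + 2.2²) ≈ 2.6 units.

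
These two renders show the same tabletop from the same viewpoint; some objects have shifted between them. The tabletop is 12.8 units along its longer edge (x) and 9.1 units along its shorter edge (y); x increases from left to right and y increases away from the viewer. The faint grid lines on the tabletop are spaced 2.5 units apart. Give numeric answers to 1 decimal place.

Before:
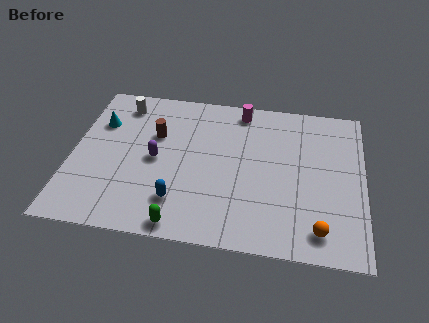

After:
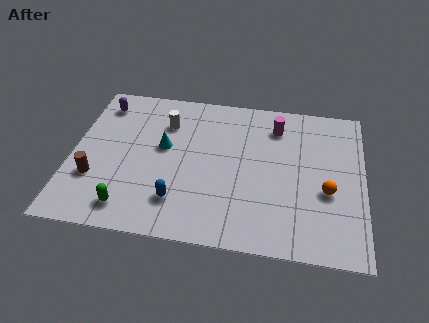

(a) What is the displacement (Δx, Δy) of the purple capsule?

(-2.6, 3.1)

The purple capsule started near (3.7, 4.4) and ended near (1.1, 7.5).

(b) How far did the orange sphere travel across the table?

2.2

The orange sphere was near (10.9, 1.4) before and (11.2, 3.6) after, so it travelled √(0.3² + 2.2²) ≈ 2.2 units.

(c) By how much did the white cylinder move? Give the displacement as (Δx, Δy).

(2.0, -0.9)

The white cylinder was at about (2.0, 7.6) and moved to about (4.0, 6.7).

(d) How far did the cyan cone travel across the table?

3.1

From (1.1, 6.3) to (4.0, 5.2), the cyan cone covered √(2.9² + 1.1²) ≈ 3.1 units.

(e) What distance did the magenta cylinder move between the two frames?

1.8

From (7.3, 8.0) to (8.9, 7.2), the magenta cylinder covered √(1.6² + 0.8²) ≈ 1.8 units.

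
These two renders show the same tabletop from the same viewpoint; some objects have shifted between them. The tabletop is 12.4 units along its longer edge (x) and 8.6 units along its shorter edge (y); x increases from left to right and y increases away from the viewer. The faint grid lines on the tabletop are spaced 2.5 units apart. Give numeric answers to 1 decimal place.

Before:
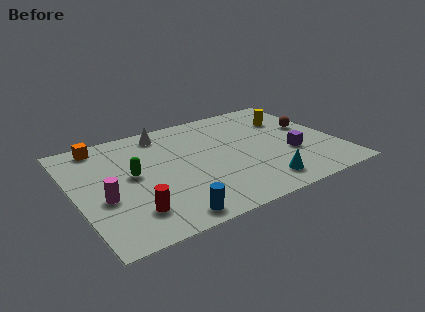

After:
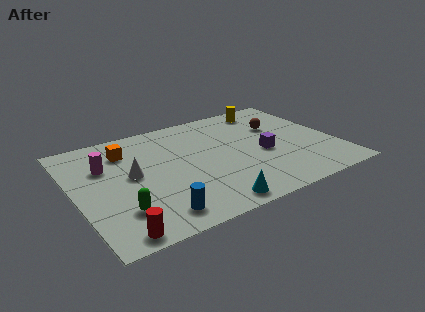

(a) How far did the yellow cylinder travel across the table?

1.5

From (10.6, 6.1) to (9.8, 7.4), the yellow cylinder covered √(0.8² + 1.3²) ≈ 1.5 units.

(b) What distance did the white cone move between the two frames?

3.4

The white cone moved from about (4.6, 7.4) to (2.7, 4.6), a distance of √(1.9² + 2.8²) ≈ 3.4.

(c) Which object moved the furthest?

the white cone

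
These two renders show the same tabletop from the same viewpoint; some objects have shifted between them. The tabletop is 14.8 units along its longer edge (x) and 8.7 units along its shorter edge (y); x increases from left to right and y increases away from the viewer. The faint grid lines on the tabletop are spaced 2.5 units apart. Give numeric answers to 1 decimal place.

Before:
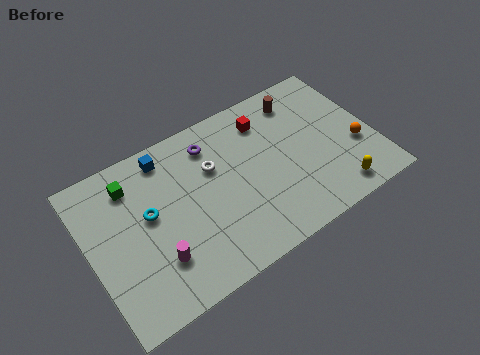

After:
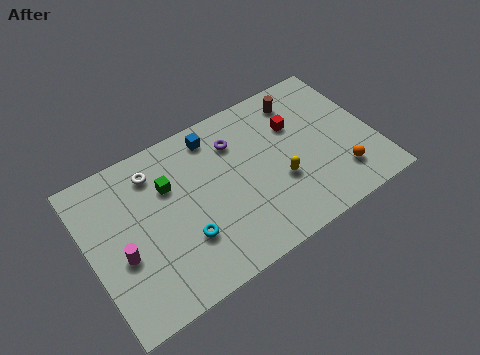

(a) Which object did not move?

the brown cylinder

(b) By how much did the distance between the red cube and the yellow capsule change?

-3.3

They were about 6.3 units apart before and 3.0 after — 3.3 units closer together.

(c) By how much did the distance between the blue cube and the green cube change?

+1.0

The distance was about 2.0 in the first image and 3.0 in the second, so they moved 1.0 units further apart.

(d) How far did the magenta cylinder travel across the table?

1.9

The magenta cylinder was near (3.1, 2.4) before and (1.5, 3.5) after, so it travelled √(1.6² + 1.1²) ≈ 1.9 units.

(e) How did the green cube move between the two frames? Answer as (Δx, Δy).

(1.8, -1.0)

The green cube started near (2.5, 6.9) and ended near (4.3, 5.9).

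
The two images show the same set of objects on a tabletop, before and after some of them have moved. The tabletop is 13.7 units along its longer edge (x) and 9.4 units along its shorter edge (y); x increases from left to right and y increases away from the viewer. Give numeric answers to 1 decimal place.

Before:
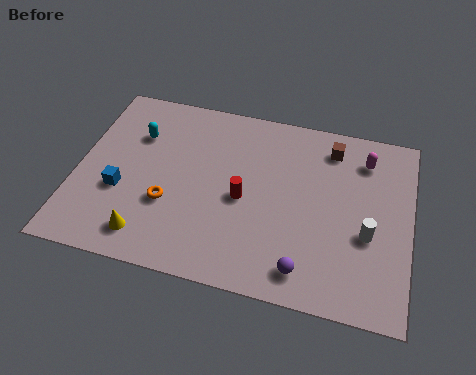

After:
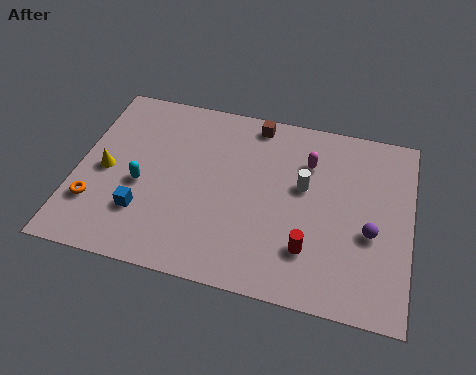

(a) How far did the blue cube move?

1.3

The blue cube moved from about (1.9, 3.5) to (2.9, 2.6), a distance of √(1.0² + 0.9²) ≈ 1.3.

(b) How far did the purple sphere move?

3.5

The purple sphere was near (9.6, 1.4) before and (12.1, 3.8) after, so it travelled √(2.5² + 2.4²) ≈ 3.5 units.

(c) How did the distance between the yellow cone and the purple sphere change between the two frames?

+4.5

Before: roughly 6.4 units apart; after: 10.9. That's 4.5 units further apart.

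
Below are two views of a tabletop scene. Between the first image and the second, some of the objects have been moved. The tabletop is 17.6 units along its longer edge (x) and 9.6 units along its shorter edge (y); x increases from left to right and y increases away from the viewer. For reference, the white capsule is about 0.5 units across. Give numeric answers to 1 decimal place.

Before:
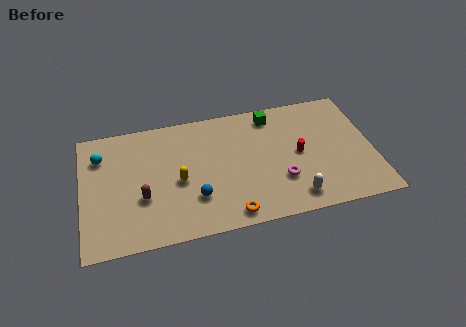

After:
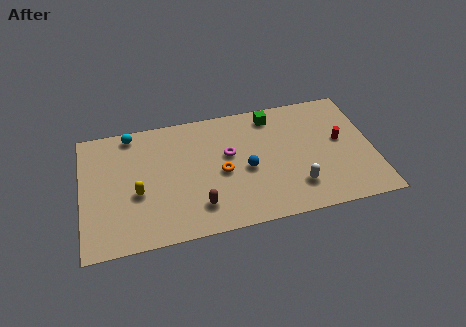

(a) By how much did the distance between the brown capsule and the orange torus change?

-2.9

They were about 5.6 units apart before and 2.7 after — 2.9 units closer together.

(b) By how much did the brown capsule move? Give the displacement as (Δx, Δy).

(3.3, -1.4)

The brown capsule was at about (3.6, 3.5) and moved to about (6.9, 2.1).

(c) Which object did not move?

the green cube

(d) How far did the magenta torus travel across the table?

4.0

The magenta torus was near (11.9, 3.0) before and (8.9, 5.7) after, so it travelled √(3.0² + 2.7²) ≈ 4.0 units.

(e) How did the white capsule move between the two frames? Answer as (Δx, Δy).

(0.2, 0.8)

From the two frames, the white capsule sits at roughly (12.6, 1.5) before and (12.8, 2.3) after.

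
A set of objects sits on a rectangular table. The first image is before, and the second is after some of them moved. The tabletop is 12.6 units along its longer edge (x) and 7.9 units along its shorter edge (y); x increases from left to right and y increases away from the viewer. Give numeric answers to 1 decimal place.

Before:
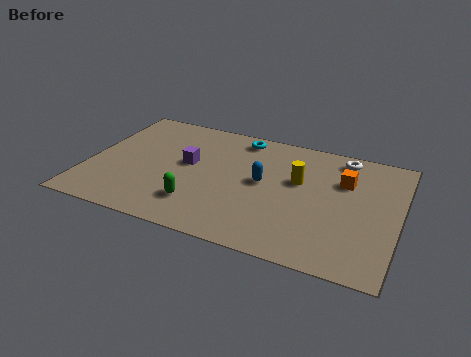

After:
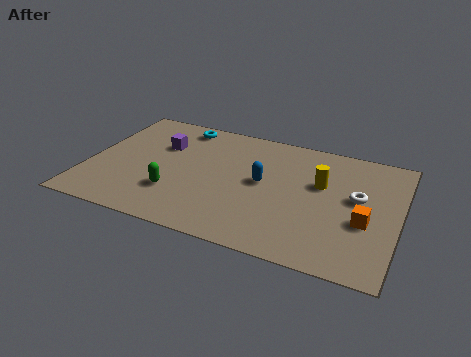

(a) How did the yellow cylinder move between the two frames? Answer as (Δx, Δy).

(0.9, 0.1)

The yellow cylinder started near (8.5, 4.8) and ended near (9.4, 4.9).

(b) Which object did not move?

the blue capsule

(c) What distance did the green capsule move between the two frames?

1.1

From (4.7, 1.9) to (3.7, 2.3), the green capsule covered √(1.0² + 0.4²) ≈ 1.1 units.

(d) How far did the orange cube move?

2.5

The orange cube moved from about (10.3, 5.4) to (11.3, 3.1), a distance of √(1.0² + 2.3²) ≈ 2.5.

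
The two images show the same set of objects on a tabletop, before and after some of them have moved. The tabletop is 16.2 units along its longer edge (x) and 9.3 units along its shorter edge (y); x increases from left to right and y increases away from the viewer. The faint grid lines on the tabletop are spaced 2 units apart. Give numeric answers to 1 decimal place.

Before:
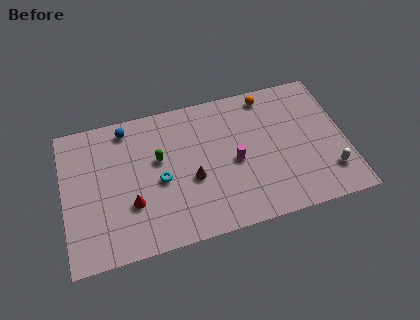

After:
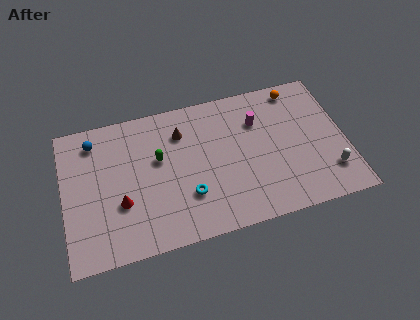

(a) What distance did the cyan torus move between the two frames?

2.1

The cyan torus was near (5.5, 4.2) before and (7.0, 2.8) after, so it travelled √(1.5² + 1.4²) ≈ 2.1 units.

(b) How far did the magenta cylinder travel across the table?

2.7

From (9.8, 4.3) to (11.3, 6.6), the magenta cylinder covered √(1.5² + 2.3²) ≈ 2.7 units.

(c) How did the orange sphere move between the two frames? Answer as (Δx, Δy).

(1.7, 0.0)

The orange sphere was at about (12.0, 8.2) and moved to about (13.7, 8.2).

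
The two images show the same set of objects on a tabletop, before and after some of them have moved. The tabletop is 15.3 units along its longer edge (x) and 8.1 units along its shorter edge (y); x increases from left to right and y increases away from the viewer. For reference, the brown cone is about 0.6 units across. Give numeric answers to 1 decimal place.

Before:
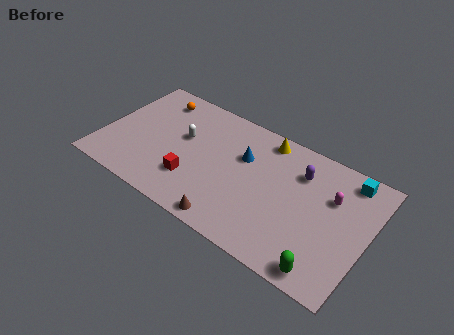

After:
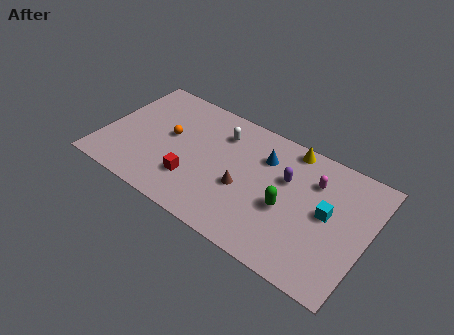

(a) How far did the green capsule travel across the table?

3.6

The green capsule moved from about (13.4, 0.9) to (10.8, 3.4), a distance of √(2.6² + 2.5²) ≈ 3.6.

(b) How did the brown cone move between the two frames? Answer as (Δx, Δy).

(0.3, 2.5)

From the two frames, the brown cone sits at roughly (8.0, 0.8) before and (8.3, 3.3) after.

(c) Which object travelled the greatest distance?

the green capsule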